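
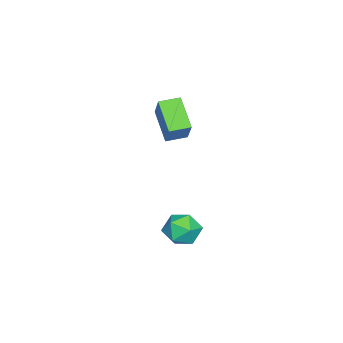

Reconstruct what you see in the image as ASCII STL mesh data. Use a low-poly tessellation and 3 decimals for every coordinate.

solid 
facet normal -0.565 0.819 0.097
outer loop
vertex -1.545 -2.485 3.279
vertex -0.579 -1.698 2.259
vertex -2.406 -2.94 2.112
endloop
endfacet
facet normal -0.600 -0.489 0.633
outer loop
vertex -1.881 -3.702 2.021
vertex -1.545 -2.485 3.279
vertex -2.406 -2.94 2.112
endloop
endfacet
facet normal -0.565 0.819 0.098
outer loop
vertex -2.406 -2.94 2.112
vertex -0.579 -1.698 2.259
vertex -1.441 -2.153 1.092
endloop
endfacet
facet normal -0.567 -0.299 -0.767
outer loop
vertex -1.441 -2.153 1.092
vertex -1.881 -3.702 2.021
vertex -2.406 -2.94 2.112
endloop
endfacet
facet normal 0.567 0.299 0.768
outer loop
vertex -1.545 -2.485 3.279
vertex -0.054 -2.46 2.168
vertex -0.579 -1.698 2.259
endloop
endfacet
facet normal -0.599 -0.489 0.633
outer loop
vertex -1.019 -3.247 3.188
vertex -1.545 -2.485 3.279
vertex -1.881 -3.702 2.021
endloop
endfacet
facet normal 0.567 0.300 0.767
outer loop
vertex -1.019 -3.247 3.188
vertex -0.054 -2.46 2.168
vertex -1.545 -2.485 3.279
endloop
endfacet
facet normal 0.600 0.489 -0.634
outer loop
vertex -0.579 -1.698 2.259
vertex -0.054 -2.46 2.168
vertex -1.441 -2.153 1.092
endloop
endfacet
facet normal -0.567 -0.299 -0.768
outer loop
vertex -0.915 -2.915 1.001
vertex -1.881 -3.702 2.021
vertex -1.441 -2.153 1.092
endloop
endfacet
facet normal 0.600 0.489 -0.633
outer loop
vertex -1.441 -2.153 1.092
vertex -0.054 -2.46 2.168
vertex -0.915 -2.915 1.001
endloop
endfacet
facet normal 0.565 -0.820 -0.098
outer loop
vertex -0.915 -2.915 1.001
vertex -1.019 -3.247 3.188
vertex -1.881 -3.702 2.021
endloop
endfacet
facet normal 0.565 -0.819 -0.097
outer loop
vertex -0.054 -2.46 2.168
vertex -1.019 -3.247 3.188
vertex -0.915 -2.915 1.001
endloop
endfacet
facet normal -0.763 0.619 -0.189
outer loop
vertex 2.925 -0.44 -1.536
vertex 2.581 -0.638 -0.794
vertex 3.118 0.007 -0.85
endloop
endfacet
facet normal -0.166 0.847 -0.505
outer loop
vertex 2.925 -0.44 -1.536
vertex 3.118 0.007 -0.85
vertex 3.72 -0.202 -1.398
endloop
endfacet
facet normal 0.064 0.331 -0.941
outer loop
vertex 2.925 -0.44 -1.536
vertex 3.72 -0.202 -1.398
vertex 3.556 -0.977 -1.682
endloop
endfacet
facet normal -0.392 -0.217 -0.894
outer loop
vertex 2.925 -0.44 -1.536
vertex 3.556 -0.977 -1.682
vertex 2.852 -1.247 -1.308
endloop
endfacet
facet normal -0.902 -0.040 -0.429
outer loop
vertex 2.925 -0.44 -1.536
vertex 2.852 -1.247 -1.308
vertex 2.581 -0.638 -0.794
endloop
endfacet
facet normal 0.328 0.945 -0.000
outer loop
vertex 3.72 -0.202 -1.398
vertex 3.118 0.007 -0.85
vertex 3.868 -0.253 -0.572
endloop
endfacet
facet normal -0.637 0.575 0.513
outer loop
vertex 3.118 0.007 -0.85
vertex 2.581 -0.638 -0.794
vertex 3.164 -0.523 -0.198
endloop
endfacet
facet normal -0.863 -0.489 0.124
outer loop
vertex 2.581 -0.638 -0.794
vertex 2.852 -1.247 -1.308
vertex 3.0 -1.298 -0.482
endloop
endfacet
facet normal -0.036 -0.777 -0.629
outer loop
vertex 2.852 -1.247 -1.308
vertex 3.556 -0.977 -1.682
vertex 3.602 -1.507 -1.03
endloop
endfacet
facet normal 0.700 0.111 -0.706
outer loop
vertex 3.556 -0.977 -1.682
vertex 3.72 -0.202 -1.398
vertex 4.139 -0.862 -1.086
endloop
endfacet
facet normal 0.392 0.217 0.894
outer loop
vertex 3.795 -1.06 -0.344
vertex 3.868 -0.253 -0.572
vertex 3.164 -0.523 -0.198
endloop
endfacet
facet normal -0.064 -0.331 0.941
outer loop
vertex 3.795 -1.06 -0.344
vertex 3.164 -0.523 -0.198
vertex 3.0 -1.298 -0.482
endloop
endfacet
facet normal 0.166 -0.847 0.505
outer loop
vertex 3.795 -1.06 -0.344
vertex 3.0 -1.298 -0.482
vertex 3.602 -1.507 -1.03
endloop
endfacet
facet normal 0.763 -0.619 0.189
outer loop
vertex 3.795 -1.06 -0.344
vertex 3.602 -1.507 -1.03
vertex 4.139 -0.862 -1.086
endloop
endfacet
facet normal 0.902 0.040 0.429
outer loop
vertex 3.795 -1.06 -0.344
vertex 4.139 -0.862 -1.086
vertex 3.868 -0.253 -0.572
endloop
endfacet
facet normal 0.036 0.777 0.629
outer loop
vertex 3.164 -0.523 -0.198
vertex 3.868 -0.253 -0.572
vertex 3.118 0.007 -0.85
endloop
endfacet
facet normal -0.700 -0.111 0.706
outer loop
vertex 3.0 -1.298 -0.482
vertex 3.164 -0.523 -0.198
vertex 2.581 -0.638 -0.794
endloop
endfacet
facet normal -0.328 -0.945 0.000
outer loop
vertex 3.602 -1.507 -1.03
vertex 3.0 -1.298 -0.482
vertex 2.852 -1.247 -1.308
endloop
endfacet
facet normal 0.637 -0.575 -0.513
outer loop
vertex 4.139 -0.862 -1.086
vertex 3.602 -1.507 -1.03
vertex 3.556 -0.977 -1.682
endloop
endfacet
facet normal 0.863 0.489 -0.124
outer loop
vertex 3.868 -0.253 -0.572
vertex 4.139 -0.862 -1.086
vertex 3.72 -0.202 -1.398
endloop
endfacet

endsolid


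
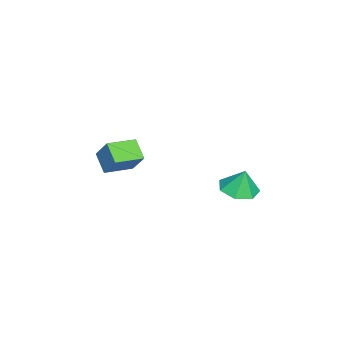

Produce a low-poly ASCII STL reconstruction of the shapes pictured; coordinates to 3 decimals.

solid 
facet normal -0.037 -0.234 -0.972
outer loop
vertex 0.124 1.94 -2.963
vertex -0.401 1.258 -2.779
vertex -0.626 2.087 -2.97
endloop
endfacet
facet normal 0.176 0.914 0.364
outer loop
vertex 0.124 1.94 -2.963
vertex -0.626 2.087 -2.97
vertex -0.359 1.522 -1.681
endloop
endfacet
facet normal -0.037 -0.234 -0.972
outer loop
vertex -0.626 2.087 -2.97
vertex -0.401 1.258 -2.779
vertex -1.206 1.61 -2.833
endloop
endfacet
facet normal -0.510 0.744 0.432
outer loop
vertex -0.626 2.087 -2.97
vertex -1.206 1.61 -2.833
vertex -0.359 1.522 -1.681
endloop
endfacet
facet normal -0.037 -0.234 -0.971
outer loop
vertex -1.206 1.61 -2.833
vertex -0.401 1.258 -2.779
vertex -1.18 0.868 -2.655
endloop
endfacet
facet normal -0.796 0.115 0.594
outer loop
vertex -1.206 1.61 -2.833
vertex -1.18 0.868 -2.655
vertex -0.359 1.522 -1.681
endloop
endfacet
facet normal -0.038 -0.233 -0.972
outer loop
vertex -1.18 0.868 -2.655
vertex -0.401 1.258 -2.779
vertex -0.568 0.419 -2.571
endloop
endfacet
facet normal -0.467 -0.500 0.729
outer loop
vertex -1.18 0.868 -2.655
vertex -0.568 0.419 -2.571
vertex -0.359 1.522 -1.681
endloop
endfacet
facet normal -0.037 -0.234 -0.972
outer loop
vertex -0.568 0.419 -2.571
vertex -0.401 1.258 -2.779
vertex 0.17 0.602 -2.643
endloop
endfacet
facet normal 0.230 -0.637 0.736
outer loop
vertex -0.568 0.419 -2.571
vertex 0.17 0.602 -2.643
vertex -0.359 1.522 -1.681
endloop
endfacet
facet normal -0.038 -0.234 -0.971
outer loop
vertex 0.17 0.602 -2.643
vertex -0.401 1.258 -2.779
vertex 0.478 1.279 -2.818
endloop
endfacet
facet normal 0.770 -0.193 0.608
outer loop
vertex 0.17 0.602 -2.643
vertex 0.478 1.279 -2.818
vertex -0.359 1.522 -1.681
endloop
endfacet
facet normal -0.038 -0.233 -0.972
outer loop
vertex 0.478 1.279 -2.818
vertex -0.401 1.258 -2.779
vertex 0.124 1.94 -2.963
endloop
endfacet
facet normal 0.746 0.497 0.443
outer loop
vertex 0.478 1.279 -2.818
vertex 0.124 1.94 -2.963
vertex -0.359 1.522 -1.681
endloop
endfacet
facet normal -0.326 -0.485 -0.811
outer loop
vertex -0.257 -4.684 -1.618
vertex -1.175 -3.729 -1.821
vertex 0.434 -4.148 -2.216
endloop
endfacet
facet normal 0.684 -0.713 0.152
outer loop
vertex 0.835 -3.551 -1.219
vertex -0.257 -4.684 -1.618
vertex 0.434 -4.148 -2.216
endloop
endfacet
facet normal -0.326 -0.486 -0.811
outer loop
vertex 0.434 -4.148 -2.216
vertex -1.175 -3.729 -1.821
vertex -0.483 -3.193 -2.42
endloop
endfacet
facet normal 0.652 0.505 -0.565
outer loop
vertex -0.483 -3.193 -2.42
vertex 0.835 -3.551 -1.219
vertex 0.434 -4.148 -2.216
endloop
endfacet
facet normal -0.652 -0.506 0.565
outer loop
vertex -0.257 -4.684 -1.618
vertex -0.774 -3.132 -0.824
vertex -1.175 -3.729 -1.821
endloop
endfacet
facet normal 0.684 -0.713 0.152
outer loop
vertex 0.143 -4.087 -0.62
vertex -0.257 -4.684 -1.618
vertex 0.835 -3.551 -1.219
endloop
endfacet
facet normal -0.652 -0.506 0.564
outer loop
vertex 0.143 -4.087 -0.62
vertex -0.774 -3.132 -0.824
vertex -0.257 -4.684 -1.618
endloop
endfacet
facet normal -0.684 0.713 -0.152
outer loop
vertex -1.175 -3.729 -1.821
vertex -0.774 -3.132 -0.824
vertex -0.483 -3.193 -2.42
endloop
endfacet
facet normal 0.652 0.507 -0.564
outer loop
vertex -0.083 -2.596 -1.422
vertex 0.835 -3.551 -1.219
vertex -0.483 -3.193 -2.42
endloop
endfacet
facet normal -0.685 0.713 -0.152
outer loop
vertex -0.483 -3.193 -2.42
vertex -0.774 -3.132 -0.824
vertex -0.083 -2.596 -1.422
endloop
endfacet
facet normal 0.326 0.486 0.811
outer loop
vertex -0.083 -2.596 -1.422
vertex 0.143 -4.087 -0.62
vertex 0.835 -3.551 -1.219
endloop
endfacet
facet normal 0.325 0.486 0.811
outer loop
vertex -0.774 -3.132 -0.824
vertex 0.143 -4.087 -0.62
vertex -0.083 -2.596 -1.422
endloop
endfacet

endsolid


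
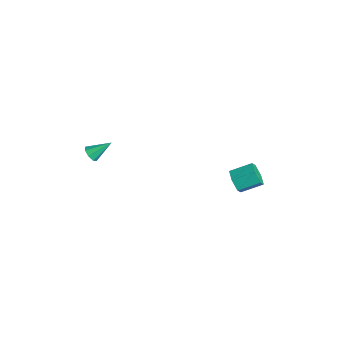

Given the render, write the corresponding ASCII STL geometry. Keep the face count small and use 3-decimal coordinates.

solid 
facet normal -0.249 -0.885 -0.394
outer loop
vertex 2.008 2.357 -1.585
vertex 1.724 2.687 -2.146
vertex 2.408 2.498 -2.154
endloop
endfacet
facet normal 0.788 -0.422 0.449
outer loop
vertex 2.008 2.357 -1.585
vertex 2.408 2.498 -2.154
vertex 2.32 3.463 -1.093
endloop
endfacet
facet normal 0.788 -0.422 0.449
outer loop
vertex 2.32 3.463 -1.093
vertex 2.408 2.498 -2.154
vertex 2.72 3.604 -1.662
endloop
endfacet
facet normal 0.249 0.885 0.394
outer loop
vertex 2.32 3.463 -1.093
vertex 2.72 3.604 -1.662
vertex 2.036 3.793 -1.654
endloop
endfacet
facet normal -0.249 -0.885 -0.394
outer loop
vertex 2.408 2.498 -2.154
vertex 1.724 2.687 -2.146
vertex 2.124 2.828 -2.715
endloop
endfacet
facet normal 0.882 -0.040 -0.470
outer loop
vertex 2.408 2.498 -2.154
vertex 2.124 2.828 -2.715
vertex 2.72 3.604 -1.662
endloop
endfacet
facet normal 0.882 -0.040 -0.470
outer loop
vertex 2.72 3.604 -1.662
vertex 2.124 2.828 -2.715
vertex 2.436 3.933 -2.223
endloop
endfacet
facet normal 0.249 0.885 0.393
outer loop
vertex 2.72 3.604 -1.662
vertex 2.436 3.933 -2.223
vertex 2.036 3.793 -1.654
endloop
endfacet
facet normal -0.249 -0.885 -0.394
outer loop
vertex 2.124 2.828 -2.715
vertex 1.724 2.687 -2.146
vertex 1.44 3.017 -2.707
endloop
endfacet
facet normal 0.095 0.382 -0.919
outer loop
vertex 2.124 2.828 -2.715
vertex 1.44 3.017 -2.707
vertex 2.436 3.933 -2.223
endloop
endfacet
facet normal 0.095 0.382 -0.919
outer loop
vertex 2.436 3.933 -2.223
vertex 1.44 3.017 -2.707
vertex 1.752 4.123 -2.215
endloop
endfacet
facet normal 0.250 0.885 0.394
outer loop
vertex 2.436 3.933 -2.223
vertex 1.752 4.123 -2.215
vertex 2.036 3.793 -1.654
endloop
endfacet
facet normal -0.249 -0.885 -0.394
outer loop
vertex 1.44 3.017 -2.707
vertex 1.724 2.687 -2.146
vertex 1.04 2.876 -2.138
endloop
endfacet
facet normal -0.788 0.422 -0.449
outer loop
vertex 1.44 3.017 -2.707
vertex 1.04 2.876 -2.138
vertex 1.752 4.123 -2.215
endloop
endfacet
facet normal -0.788 0.422 -0.449
outer loop
vertex 1.752 4.123 -2.215
vertex 1.04 2.876 -2.138
vertex 1.352 3.982 -1.646
endloop
endfacet
facet normal 0.249 0.885 0.394
outer loop
vertex 1.752 4.123 -2.215
vertex 1.352 3.982 -1.646
vertex 2.036 3.793 -1.654
endloop
endfacet
facet normal -0.249 -0.885 -0.393
outer loop
vertex 1.04 2.876 -2.138
vertex 1.724 2.687 -2.146
vertex 1.324 2.547 -1.577
endloop
endfacet
facet normal -0.882 0.040 0.470
outer loop
vertex 1.04 2.876 -2.138
vertex 1.324 2.547 -1.577
vertex 1.352 3.982 -1.646
endloop
endfacet
facet normal -0.882 0.040 0.470
outer loop
vertex 1.352 3.982 -1.646
vertex 1.324 2.547 -1.577
vertex 1.636 3.652 -1.085
endloop
endfacet
facet normal 0.249 0.885 0.394
outer loop
vertex 1.352 3.982 -1.646
vertex 1.636 3.652 -1.085
vertex 2.036 3.793 -1.654
endloop
endfacet
facet normal -0.250 -0.885 -0.394
outer loop
vertex 1.324 2.547 -1.577
vertex 1.724 2.687 -2.146
vertex 2.008 2.357 -1.585
endloop
endfacet
facet normal -0.095 -0.382 0.919
outer loop
vertex 1.324 2.547 -1.577
vertex 2.008 2.357 -1.585
vertex 1.636 3.652 -1.085
endloop
endfacet
facet normal -0.095 -0.382 0.919
outer loop
vertex 1.636 3.652 -1.085
vertex 2.008 2.357 -1.585
vertex 2.32 3.463 -1.093
endloop
endfacet
facet normal 0.249 0.885 0.394
outer loop
vertex 1.636 3.652 -1.085
vertex 2.32 3.463 -1.093
vertex 2.036 3.793 -1.654
endloop
endfacet
facet normal -0.185 -0.800 -0.571
outer loop
vertex -0.68 -4.167 0.607
vertex -1.028 -3.908 0.357
vertex -0.536 -3.983 0.303
endloop
endfacet
facet normal 0.917 -0.067 0.394
outer loop
vertex -0.68 -4.167 0.607
vertex -0.536 -3.983 0.303
vertex -0.792 -2.892 1.083
endloop
endfacet
facet normal -0.185 -0.798 -0.573
outer loop
vertex -0.536 -3.983 0.303
vertex -1.028 -3.908 0.357
vertex -0.68 -3.755 0.032
endloop
endfacet
facet normal 0.916 0.352 -0.191
outer loop
vertex -0.536 -3.983 0.303
vertex -0.68 -3.755 0.032
vertex -0.792 -2.892 1.083
endloop
endfacet
facet normal -0.183 -0.800 -0.572
outer loop
vertex -0.68 -3.755 0.032
vertex -1.028 -3.908 0.357
vertex -1.027 -3.617 -0.05
endloop
endfacet
facet normal 0.418 0.724 -0.550
outer loop
vertex -0.68 -3.755 0.032
vertex -1.027 -3.617 -0.05
vertex -0.792 -2.892 1.083
endloop
endfacet
facet normal -0.185 -0.799 -0.572
outer loop
vertex -1.027 -3.617 -0.05
vertex -1.028 -3.908 0.357
vertex -1.375 -3.649 0.107
endloop
endfacet
facet normal -0.290 0.832 -0.473
outer loop
vertex -1.027 -3.617 -0.05
vertex -1.375 -3.649 0.107
vertex -0.792 -2.892 1.083
endloop
endfacet
facet normal -0.185 -0.800 -0.571
outer loop
vertex -1.375 -3.649 0.107
vertex -1.028 -3.908 0.357
vertex -1.519 -3.832 0.41
endloop
endfacet
facet normal -0.789 0.614 -0.004
outer loop
vertex -1.375 -3.649 0.107
vertex -1.519 -3.832 0.41
vertex -0.792 -2.892 1.083
endloop
endfacet
facet normal -0.185 -0.799 -0.572
outer loop
vertex -1.519 -3.832 0.41
vertex -1.028 -3.908 0.357
vertex -1.375 -4.06 0.682
endloop
endfacet
facet normal -0.790 0.195 0.581
outer loop
vertex -1.519 -3.832 0.41
vertex -1.375 -4.06 0.682
vertex -0.792 -2.892 1.083
endloop
endfacet
facet normal -0.184 -0.801 -0.570
outer loop
vertex -1.375 -4.06 0.682
vertex -1.028 -3.908 0.357
vertex -1.028 -4.198 0.764
endloop
endfacet
facet normal -0.292 -0.177 0.940
outer loop
vertex -1.375 -4.06 0.682
vertex -1.028 -4.198 0.764
vertex -0.792 -2.892 1.083
endloop
endfacet
facet normal -0.186 -0.800 -0.570
outer loop
vertex -1.028 -4.198 0.764
vertex -1.028 -3.908 0.357
vertex -0.68 -4.167 0.607
endloop
endfacet
facet normal 0.415 -0.286 0.864
outer loop
vertex -1.028 -4.198 0.764
vertex -0.68 -4.167 0.607
vertex -0.792 -2.892 1.083
endloop
endfacet

endsolid


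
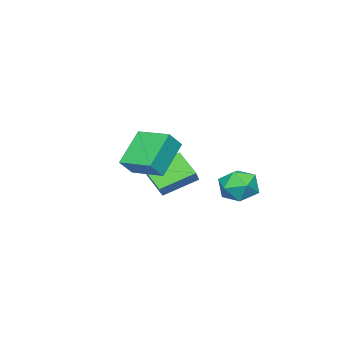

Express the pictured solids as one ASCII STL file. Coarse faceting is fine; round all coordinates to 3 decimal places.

solid 
facet normal -0.690 -0.276 -0.670
outer loop
vertex -3.912 -2.878 -3.501
vertex -5.286 -1.639 -2.596
vertex -3.438 -1.619 -4.507
endloop
endfacet
facet normal 0.667 -0.602 -0.439
outer loop
vertex -2.694 -1.321 -3.784
vertex -3.912 -2.878 -3.501
vertex -3.438 -1.619 -4.507
endloop
endfacet
facet normal -0.690 -0.275 -0.670
outer loop
vertex -3.438 -1.619 -4.507
vertex -5.286 -1.639 -2.596
vertex -4.812 -0.379 -3.602
endloop
endfacet
facet normal 0.282 0.750 -0.599
outer loop
vertex -4.812 -0.379 -3.602
vertex -2.694 -1.321 -3.784
vertex -3.438 -1.619 -4.507
endloop
endfacet
facet normal -0.282 -0.750 0.599
outer loop
vertex -3.912 -2.878 -3.501
vertex -4.542 -1.341 -1.873
vertex -5.286 -1.639 -2.596
endloop
endfacet
facet normal 0.667 -0.602 -0.439
outer loop
vertex -3.168 -2.581 -2.778
vertex -3.912 -2.878 -3.501
vertex -2.694 -1.321 -3.784
endloop
endfacet
facet normal -0.282 -0.750 0.599
outer loop
vertex -3.168 -2.581 -2.778
vertex -4.542 -1.341 -1.873
vertex -3.912 -2.878 -3.501
endloop
endfacet
facet normal -0.667 0.602 0.439
outer loop
vertex -5.286 -1.639 -2.596
vertex -4.542 -1.341 -1.873
vertex -4.812 -0.379 -3.602
endloop
endfacet
facet normal 0.282 0.750 -0.598
outer loop
vertex -4.068 -0.082 -2.879
vertex -2.694 -1.321 -3.784
vertex -4.812 -0.379 -3.602
endloop
endfacet
facet normal -0.667 0.602 0.439
outer loop
vertex -4.812 -0.379 -3.602
vertex -4.542 -1.341 -1.873
vertex -4.068 -0.082 -2.879
endloop
endfacet
facet normal 0.690 0.275 0.670
outer loop
vertex -4.068 -0.082 -2.879
vertex -3.168 -2.581 -2.778
vertex -2.694 -1.321 -3.784
endloop
endfacet
facet normal 0.690 0.275 0.670
outer loop
vertex -4.542 -1.341 -1.873
vertex -3.168 -2.581 -2.778
vertex -4.068 -0.082 -2.879
endloop
endfacet
facet normal -0.901 -0.424 0.089
outer loop
vertex -4.046 3.16 -2.912
vertex -3.601 2.165 -3.145
vertex -3.661 2.514 -2.088
endloop
endfacet
facet normal -0.846 0.148 0.512
outer loop
vertex -4.046 3.16 -2.912
vertex -3.661 2.514 -2.088
vertex -3.462 3.611 -2.077
endloop
endfacet
facet normal -0.694 0.712 0.101
outer loop
vertex -4.046 3.16 -2.912
vertex -3.462 3.611 -2.077
vertex -3.278 3.939 -3.126
endloop
endfacet
facet normal -0.656 0.488 -0.576
outer loop
vertex -4.046 3.16 -2.912
vertex -3.278 3.939 -3.126
vertex -3.364 3.045 -3.786
endloop
endfacet
facet normal -0.784 -0.214 -0.583
outer loop
vertex -4.046 3.16 -2.912
vertex -3.364 3.045 -3.786
vertex -3.601 2.165 -3.145
endloop
endfacet
facet normal -0.296 0.044 0.954
outer loop
vertex -3.462 3.611 -2.077
vertex -3.661 2.514 -2.088
vertex -2.656 2.895 -1.794
endloop
endfacet
facet normal -0.385 -0.883 0.270
outer loop
vertex -3.661 2.514 -2.088
vertex -3.601 2.165 -3.145
vertex -2.742 2.001 -2.454
endloop
endfacet
facet normal -0.195 -0.543 -0.817
outer loop
vertex -3.601 2.165 -3.145
vertex -3.364 3.045 -3.786
vertex -2.558 2.329 -3.503
endloop
endfacet
facet normal 0.011 0.593 -0.805
outer loop
vertex -3.364 3.045 -3.786
vertex -3.278 3.939 -3.126
vertex -2.359 3.426 -3.492
endloop
endfacet
facet normal -0.051 0.956 0.290
outer loop
vertex -3.278 3.939 -3.126
vertex -3.462 3.611 -2.077
vertex -2.419 3.775 -2.435
endloop
endfacet
facet normal 0.656 -0.488 0.576
outer loop
vertex -1.974 2.78 -2.668
vertex -2.656 2.895 -1.794
vertex -2.742 2.001 -2.454
endloop
endfacet
facet normal 0.694 -0.712 -0.101
outer loop
vertex -1.974 2.78 -2.668
vertex -2.742 2.001 -2.454
vertex -2.558 2.329 -3.503
endloop
endfacet
facet normal 0.846 -0.148 -0.512
outer loop
vertex -1.974 2.78 -2.668
vertex -2.558 2.329 -3.503
vertex -2.359 3.426 -3.492
endloop
endfacet
facet normal 0.901 0.424 -0.089
outer loop
vertex -1.974 2.78 -2.668
vertex -2.359 3.426 -3.492
vertex -2.419 3.775 -2.435
endloop
endfacet
facet normal 0.784 0.214 0.583
outer loop
vertex -1.974 2.78 -2.668
vertex -2.419 3.775 -2.435
vertex -2.656 2.895 -1.794
endloop
endfacet
facet normal -0.011 -0.593 0.805
outer loop
vertex -2.742 2.001 -2.454
vertex -2.656 2.895 -1.794
vertex -3.661 2.514 -2.088
endloop
endfacet
facet normal 0.051 -0.956 -0.290
outer loop
vertex -2.558 2.329 -3.503
vertex -2.742 2.001 -2.454
vertex -3.601 2.165 -3.145
endloop
endfacet
facet normal 0.296 -0.044 -0.954
outer loop
vertex -2.359 3.426 -3.492
vertex -2.558 2.329 -3.503
vertex -3.364 3.045 -3.786
endloop
endfacet
facet normal 0.385 0.883 -0.270
outer loop
vertex -2.419 3.775 -2.435
vertex -2.359 3.426 -3.492
vertex -3.278 3.939 -3.126
endloop
endfacet
facet normal 0.195 0.543 0.817
outer loop
vertex -2.656 2.895 -1.794
vertex -2.419 3.775 -2.435
vertex -3.462 3.611 -2.077
endloop
endfacet
facet normal -0.686 0.146 -0.713
outer loop
vertex 0.071 0.057 0.433
vertex 0.256 1.887 0.63
vertex 1.636 0.061 -1.071
endloop
endfacet
facet normal -0.100 -0.989 -0.107
outer loop
vertex 2.424 -0.107 -0.25
vertex 0.071 0.057 0.433
vertex 1.636 0.061 -1.071
endloop
endfacet
facet normal -0.686 0.146 -0.713
outer loop
vertex 1.636 0.061 -1.071
vertex 0.256 1.887 0.63
vertex 1.82 1.891 -0.873
endloop
endfacet
facet normal 0.722 0.002 -0.692
outer loop
vertex 1.82 1.891 -0.873
vertex 2.424 -0.107 -0.25
vertex 1.636 0.061 -1.071
endloop
endfacet
facet normal -0.722 -0.002 0.692
outer loop
vertex 0.071 0.057 0.433
vertex 1.044 1.719 1.451
vertex 0.256 1.887 0.63
endloop
endfacet
facet normal -0.100 -0.989 -0.107
outer loop
vertex 0.86 -0.111 1.253
vertex 0.071 0.057 0.433
vertex 2.424 -0.107 -0.25
endloop
endfacet
facet normal -0.721 -0.003 0.693
outer loop
vertex 0.86 -0.111 1.253
vertex 1.044 1.719 1.451
vertex 0.071 0.057 0.433
endloop
endfacet
facet normal 0.100 0.989 0.107
outer loop
vertex 0.256 1.887 0.63
vertex 1.044 1.719 1.451
vertex 1.82 1.891 -0.873
endloop
endfacet
facet normal 0.721 0.002 -0.693
outer loop
vertex 2.609 1.723 -0.053
vertex 2.424 -0.107 -0.25
vertex 1.82 1.891 -0.873
endloop
endfacet
facet normal 0.100 0.989 0.107
outer loop
vertex 1.82 1.891 -0.873
vertex 1.044 1.719 1.451
vertex 2.609 1.723 -0.053
endloop
endfacet
facet normal 0.686 -0.146 0.713
outer loop
vertex 2.609 1.723 -0.053
vertex 0.86 -0.111 1.253
vertex 2.424 -0.107 -0.25
endloop
endfacet
facet normal 0.686 -0.146 0.713
outer loop
vertex 1.044 1.719 1.451
vertex 0.86 -0.111 1.253
vertex 2.609 1.723 -0.053
endloop
endfacet

endsolid


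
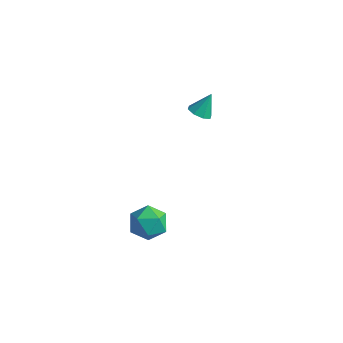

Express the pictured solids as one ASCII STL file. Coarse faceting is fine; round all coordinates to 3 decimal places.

solid 
facet normal -0.174 0.899 0.403
outer loop
vertex -2.022 -2.426 -3.134
vertex -1.825 -2.72 -2.394
vertex -1.245 -2.393 -2.873
endloop
endfacet
facet normal 0.051 0.961 -0.272
outer loop
vertex -2.022 -2.426 -3.134
vertex -1.245 -2.393 -2.873
vertex -1.409 -2.604 -3.649
endloop
endfacet
facet normal -0.404 0.601 -0.689
outer loop
vertex -2.022 -2.426 -3.134
vertex -1.409 -2.604 -3.649
vertex -2.09 -3.061 -3.648
endloop
endfacet
facet normal -0.909 0.317 -0.272
outer loop
vertex -2.022 -2.426 -3.134
vertex -2.09 -3.061 -3.648
vertex -2.347 -3.133 -2.873
endloop
endfacet
facet normal -0.766 0.501 0.403
outer loop
vertex -2.022 -2.426 -3.134
vertex -2.347 -3.133 -2.873
vertex -1.825 -2.72 -2.394
endloop
endfacet
facet normal 0.690 0.649 -0.322
outer loop
vertex -1.409 -2.604 -3.649
vertex -1.245 -2.393 -2.873
vertex -0.833 -3.007 -3.227
endloop
endfacet
facet normal 0.328 0.547 0.770
outer loop
vertex -1.245 -2.393 -2.873
vertex -1.825 -2.72 -2.394
vertex -1.09 -3.079 -2.452
endloop
endfacet
facet normal -0.631 -0.096 0.770
outer loop
vertex -1.825 -2.72 -2.394
vertex -2.347 -3.133 -2.873
vertex -1.771 -3.536 -2.451
endloop
endfacet
facet normal -0.862 -0.392 -0.322
outer loop
vertex -2.347 -3.133 -2.873
vertex -2.09 -3.061 -3.648
vertex -1.935 -3.747 -3.227
endloop
endfacet
facet normal -0.046 0.067 -0.997
outer loop
vertex -2.09 -3.061 -3.648
vertex -1.409 -2.604 -3.649
vertex -1.355 -3.42 -3.706
endloop
endfacet
facet normal 0.909 -0.317 0.272
outer loop
vertex -1.158 -3.714 -2.966
vertex -0.833 -3.007 -3.227
vertex -1.09 -3.079 -2.452
endloop
endfacet
facet normal 0.404 -0.601 0.689
outer loop
vertex -1.158 -3.714 -2.966
vertex -1.09 -3.079 -2.452
vertex -1.771 -3.536 -2.451
endloop
endfacet
facet normal -0.051 -0.961 0.272
outer loop
vertex -1.158 -3.714 -2.966
vertex -1.771 -3.536 -2.451
vertex -1.935 -3.747 -3.227
endloop
endfacet
facet normal 0.174 -0.899 -0.403
outer loop
vertex -1.158 -3.714 -2.966
vertex -1.935 -3.747 -3.227
vertex -1.355 -3.42 -3.706
endloop
endfacet
facet normal 0.766 -0.501 -0.403
outer loop
vertex -1.158 -3.714 -2.966
vertex -1.355 -3.42 -3.706
vertex -0.833 -3.007 -3.227
endloop
endfacet
facet normal 0.862 0.392 0.322
outer loop
vertex -1.09 -3.079 -2.452
vertex -0.833 -3.007 -3.227
vertex -1.245 -2.393 -2.873
endloop
endfacet
facet normal 0.046 -0.067 0.997
outer loop
vertex -1.771 -3.536 -2.451
vertex -1.09 -3.079 -2.452
vertex -1.825 -2.72 -2.394
endloop
endfacet
facet normal -0.690 -0.649 0.322
outer loop
vertex -1.935 -3.747 -3.227
vertex -1.771 -3.536 -2.451
vertex -2.347 -3.133 -2.873
endloop
endfacet
facet normal -0.328 -0.547 -0.770
outer loop
vertex -1.355 -3.42 -3.706
vertex -1.935 -3.747 -3.227
vertex -2.09 -3.061 -3.648
endloop
endfacet
facet normal 0.631 0.096 -0.770
outer loop
vertex -0.833 -3.007 -3.227
vertex -1.355 -3.42 -3.706
vertex -1.409 -2.604 -3.649
endloop
endfacet
facet normal -0.193 -0.521 -0.831
outer loop
vertex -2.245 1.76 -1.075
vertex -2.62 2.111 -1.208
vertex -2.1 2.065 -1.3
endloop
endfacet
facet normal 0.908 -0.141 0.394
outer loop
vertex -2.245 1.76 -1.075
vertex -2.1 2.065 -1.3
vertex -2.42 2.649 -0.352
endloop
endfacet
facet normal -0.193 -0.522 -0.831
outer loop
vertex -2.1 2.065 -1.3
vertex -2.62 2.111 -1.208
vertex -2.259 2.396 -1.471
endloop
endfacet
facet normal 0.895 0.445 0.028
outer loop
vertex -2.1 2.065 -1.3
vertex -2.259 2.396 -1.471
vertex -2.42 2.649 -0.352
endloop
endfacet
facet normal -0.194 -0.521 -0.831
outer loop
vertex -2.259 2.396 -1.471
vertex -2.62 2.111 -1.208
vertex -2.629 2.561 -1.488
endloop
endfacet
facet normal 0.409 0.901 -0.145
outer loop
vertex -2.259 2.396 -1.471
vertex -2.629 2.561 -1.488
vertex -2.42 2.649 -0.352
endloop
endfacet
facet normal -0.193 -0.521 -0.831
outer loop
vertex -2.629 2.561 -1.488
vertex -2.62 2.111 -1.208
vertex -2.994 2.462 -1.341
endloop
endfacet
facet normal -0.271 0.962 -0.025
outer loop
vertex -2.629 2.561 -1.488
vertex -2.994 2.462 -1.341
vertex -2.42 2.649 -0.352
endloop
endfacet
facet normal -0.194 -0.522 -0.831
outer loop
vertex -2.994 2.462 -1.341
vertex -2.62 2.111 -1.208
vertex -3.14 2.158 -1.116
endloop
endfacet
facet normal -0.741 0.591 0.318
outer loop
vertex -2.994 2.462 -1.341
vertex -3.14 2.158 -1.116
vertex -2.42 2.649 -0.352
endloop
endfacet
facet normal -0.194 -0.523 -0.830
outer loop
vertex -3.14 2.158 -1.116
vertex -2.62 2.111 -1.208
vertex -2.981 1.826 -0.944
endloop
endfacet
facet normal -0.729 0.005 0.684
outer loop
vertex -3.14 2.158 -1.116
vertex -2.981 1.826 -0.944
vertex -2.42 2.649 -0.352
endloop
endfacet
facet normal -0.193 -0.524 -0.830
outer loop
vertex -2.981 1.826 -0.944
vertex -2.62 2.111 -1.208
vertex -2.61 1.662 -0.927
endloop
endfacet
facet normal -0.240 -0.454 0.858
outer loop
vertex -2.981 1.826 -0.944
vertex -2.61 1.662 -0.927
vertex -2.42 2.649 -0.352
endloop
endfacet
facet normal -0.196 -0.523 -0.829
outer loop
vertex -2.61 1.662 -0.927
vertex -2.62 2.111 -1.208
vertex -2.245 1.76 -1.075
endloop
endfacet
facet normal 0.437 -0.514 0.738
outer loop
vertex -2.61 1.662 -0.927
vertex -2.245 1.76 -1.075
vertex -2.42 2.649 -0.352
endloop
endfacet

endsolid


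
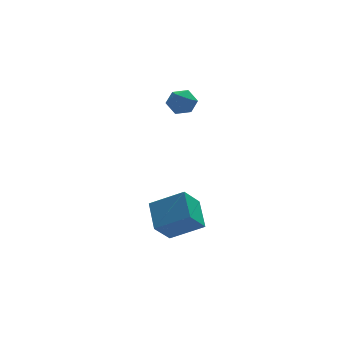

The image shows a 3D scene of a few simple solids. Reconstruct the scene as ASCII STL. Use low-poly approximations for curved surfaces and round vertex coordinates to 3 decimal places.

solid 
facet normal -0.804 0.340 -0.487
outer loop
vertex 0.597 -4.247 -3.523
vertex 0.769 -2.624 -2.673
vertex 1.554 -3.716 -4.731
endloop
endfacet
facet normal -0.093 -0.882 -0.462
outer loop
vertex 3.211 -4.416 -3.727
vertex 0.597 -4.247 -3.523
vertex 1.554 -3.716 -4.731
endloop
endfacet
facet normal -0.804 0.340 -0.487
outer loop
vertex 1.554 -3.716 -4.731
vertex 0.769 -2.624 -2.673
vertex 1.726 -2.093 -3.881
endloop
endfacet
facet normal 0.587 0.326 -0.741
outer loop
vertex 1.726 -2.093 -3.881
vertex 3.211 -4.416 -3.727
vertex 1.554 -3.716 -4.731
endloop
endfacet
facet normal -0.587 -0.326 0.741
outer loop
vertex 0.597 -4.247 -3.523
vertex 2.426 -3.324 -1.669
vertex 0.769 -2.624 -2.673
endloop
endfacet
facet normal -0.093 -0.882 -0.462
outer loop
vertex 2.254 -4.947 -2.519
vertex 0.597 -4.247 -3.523
vertex 3.211 -4.416 -3.727
endloop
endfacet
facet normal -0.587 -0.326 0.741
outer loop
vertex 2.254 -4.947 -2.519
vertex 2.426 -3.324 -1.669
vertex 0.597 -4.247 -3.523
endloop
endfacet
facet normal 0.093 0.882 0.462
outer loop
vertex 0.769 -2.624 -2.673
vertex 2.426 -3.324 -1.669
vertex 1.726 -2.093 -3.881
endloop
endfacet
facet normal 0.587 0.326 -0.741
outer loop
vertex 3.383 -2.793 -2.877
vertex 3.211 -4.416 -3.727
vertex 1.726 -2.093 -3.881
endloop
endfacet
facet normal 0.093 0.882 0.462
outer loop
vertex 1.726 -2.093 -3.881
vertex 2.426 -3.324 -1.669
vertex 3.383 -2.793 -2.877
endloop
endfacet
facet normal 0.804 -0.340 0.487
outer loop
vertex 3.383 -2.793 -2.877
vertex 2.254 -4.947 -2.519
vertex 3.211 -4.416 -3.727
endloop
endfacet
facet normal 0.804 -0.340 0.487
outer loop
vertex 2.426 -3.324 -1.669
vertex 2.254 -4.947 -2.519
vertex 3.383 -2.793 -2.877
endloop
endfacet
facet normal 0.250 0.782 -0.571
outer loop
vertex 3.608 0.086 2.334
vertex 2.895 0.522 2.618
vertex 3.659 0.596 3.054
endloop
endfacet
facet normal 0.831 0.425 -0.360
outer loop
vertex 3.608 0.086 2.334
vertex 3.659 0.596 3.054
vertex 4.057 -0.193 3.042
endloop
endfacet
facet normal 0.770 -0.250 -0.587
outer loop
vertex 3.608 0.086 2.334
vertex 4.057 -0.193 3.042
vertex 3.538 -0.753 2.599
endloop
endfacet
facet normal 0.153 -0.309 -0.939
outer loop
vertex 3.608 0.086 2.334
vertex 3.538 -0.753 2.599
vertex 2.82 -0.312 2.337
endloop
endfacet
facet normal -0.169 0.328 -0.929
outer loop
vertex 3.608 0.086 2.334
vertex 2.82 -0.312 2.337
vertex 2.895 0.522 2.618
endloop
endfacet
facet normal 0.837 0.417 0.354
outer loop
vertex 4.057 -0.193 3.042
vertex 3.659 0.596 3.054
vertex 3.62 0.072 3.763
endloop
endfacet
facet normal -0.103 0.995 0.011
outer loop
vertex 3.659 0.596 3.054
vertex 2.895 0.522 2.618
vertex 2.902 0.513 3.501
endloop
endfacet
facet normal -0.780 0.262 -0.569
outer loop
vertex 2.895 0.522 2.618
vertex 2.82 -0.312 2.337
vertex 2.383 -0.047 3.058
endloop
endfacet
facet normal -0.260 -0.770 -0.583
outer loop
vertex 2.82 -0.312 2.337
vertex 3.538 -0.753 2.599
vertex 2.781 -0.836 3.046
endloop
endfacet
facet normal 0.738 -0.674 -0.013
outer loop
vertex 3.538 -0.753 2.599
vertex 4.057 -0.193 3.042
vertex 3.545 -0.762 3.482
endloop
endfacet
facet normal -0.153 0.309 0.939
outer loop
vertex 2.832 -0.326 3.766
vertex 3.62 0.072 3.763
vertex 2.902 0.513 3.501
endloop
endfacet
facet normal -0.770 0.250 0.587
outer loop
vertex 2.832 -0.326 3.766
vertex 2.902 0.513 3.501
vertex 2.383 -0.047 3.058
endloop
endfacet
facet normal -0.831 -0.425 0.360
outer loop
vertex 2.832 -0.326 3.766
vertex 2.383 -0.047 3.058
vertex 2.781 -0.836 3.046
endloop
endfacet
facet normal -0.250 -0.782 0.571
outer loop
vertex 2.832 -0.326 3.766
vertex 2.781 -0.836 3.046
vertex 3.545 -0.762 3.482
endloop
endfacet
facet normal 0.169 -0.328 0.929
outer loop
vertex 2.832 -0.326 3.766
vertex 3.545 -0.762 3.482
vertex 3.62 0.072 3.763
endloop
endfacet
facet normal 0.260 0.770 0.583
outer loop
vertex 2.902 0.513 3.501
vertex 3.62 0.072 3.763
vertex 3.659 0.596 3.054
endloop
endfacet
facet normal -0.738 0.674 0.013
outer loop
vertex 2.383 -0.047 3.058
vertex 2.902 0.513 3.501
vertex 2.895 0.522 2.618
endloop
endfacet
facet normal -0.837 -0.417 -0.354
outer loop
vertex 2.781 -0.836 3.046
vertex 2.383 -0.047 3.058
vertex 2.82 -0.312 2.337
endloop
endfacet
facet normal 0.103 -0.995 -0.011
outer loop
vertex 3.545 -0.762 3.482
vertex 2.781 -0.836 3.046
vertex 3.538 -0.753 2.599
endloop
endfacet
facet normal 0.780 -0.262 0.569
outer loop
vertex 3.62 0.072 3.763
vertex 3.545 -0.762 3.482
vertex 4.057 -0.193 3.042
endloop
endfacet

endsolid


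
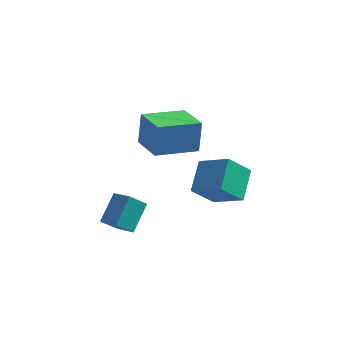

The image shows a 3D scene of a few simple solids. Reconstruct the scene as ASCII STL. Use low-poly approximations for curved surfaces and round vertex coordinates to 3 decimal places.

solid 
facet normal -0.566 -0.398 0.722
outer loop
vertex 0.366 -0.29 -2.033
vertex 0.404 1.247 -1.156
vertex -1.126 0.244 -2.907
endloop
endfacet
facet normal -0.021 -0.869 -0.495
outer loop
vertex -0.204 0.893 -4.084
vertex 0.366 -0.29 -2.033
vertex -1.126 0.244 -2.907
endloop
endfacet
facet normal -0.566 -0.398 0.722
outer loop
vertex -1.126 0.244 -2.907
vertex 0.404 1.247 -1.156
vertex -1.088 1.782 -2.03
endloop
endfacet
facet normal -0.824 0.296 -0.483
outer loop
vertex -1.088 1.782 -2.03
vertex -0.204 0.893 -4.084
vertex -1.126 0.244 -2.907
endloop
endfacet
facet normal 0.824 -0.296 0.483
outer loop
vertex 0.366 -0.29 -2.033
vertex 1.326 1.896 -2.333
vertex 0.404 1.247 -1.156
endloop
endfacet
facet normal -0.021 -0.869 -0.495
outer loop
vertex 1.288 0.358 -3.21
vertex 0.366 -0.29 -2.033
vertex -0.204 0.893 -4.084
endloop
endfacet
facet normal 0.824 -0.296 0.483
outer loop
vertex 1.288 0.358 -3.21
vertex 1.326 1.896 -2.333
vertex 0.366 -0.29 -2.033
endloop
endfacet
facet normal 0.021 0.868 0.495
outer loop
vertex 0.404 1.247 -1.156
vertex 1.326 1.896 -2.333
vertex -1.088 1.782 -2.03
endloop
endfacet
facet normal -0.824 0.296 -0.483
outer loop
vertex -0.166 2.43 -3.207
vertex -0.204 0.893 -4.084
vertex -1.088 1.782 -2.03
endloop
endfacet
facet normal 0.021 0.869 0.495
outer loop
vertex -1.088 1.782 -2.03
vertex 1.326 1.896 -2.333
vertex -0.166 2.43 -3.207
endloop
endfacet
facet normal 0.566 0.398 -0.722
outer loop
vertex -0.166 2.43 -3.207
vertex 1.288 0.358 -3.21
vertex -0.204 0.893 -4.084
endloop
endfacet
facet normal 0.566 0.398 -0.722
outer loop
vertex 1.326 1.896 -2.333
vertex 1.288 0.358 -3.21
vertex -0.166 2.43 -3.207
endloop
endfacet
facet normal -0.613 0.765 -0.196
outer loop
vertex -3.349 -0.036 2.275
vertex -1.652 1.228 1.897
vertex -3.38 -0.467 0.693
endloop
endfacet
facet normal -0.789 -0.588 0.176
outer loop
vertex -2.288 -1.828 1.043
vertex -3.349 -0.036 2.275
vertex -3.38 -0.467 0.693
endloop
endfacet
facet normal -0.613 0.765 -0.197
outer loop
vertex -3.38 -0.467 0.693
vertex -1.652 1.228 1.897
vertex -1.682 0.797 0.315
endloop
endfacet
facet normal -0.019 -0.263 -0.965
outer loop
vertex -1.682 0.797 0.315
vertex -2.288 -1.828 1.043
vertex -3.38 -0.467 0.693
endloop
endfacet
facet normal 0.019 0.263 0.965
outer loop
vertex -3.349 -0.036 2.275
vertex -0.56 -0.133 2.247
vertex -1.652 1.228 1.897
endloop
endfacet
facet normal -0.790 -0.588 0.175
outer loop
vertex -2.258 -1.397 2.625
vertex -3.349 -0.036 2.275
vertex -2.288 -1.828 1.043
endloop
endfacet
facet normal 0.019 0.263 0.965
outer loop
vertex -2.258 -1.397 2.625
vertex -0.56 -0.133 2.247
vertex -3.349 -0.036 2.275
endloop
endfacet
facet normal 0.789 0.588 -0.175
outer loop
vertex -1.652 1.228 1.897
vertex -0.56 -0.133 2.247
vertex -1.682 0.797 0.315
endloop
endfacet
facet normal -0.019 -0.263 -0.965
outer loop
vertex -0.591 -0.564 0.665
vertex -2.288 -1.828 1.043
vertex -1.682 0.797 0.315
endloop
endfacet
facet normal 0.790 0.588 -0.176
outer loop
vertex -1.682 0.797 0.315
vertex -0.56 -0.133 2.247
vertex -0.591 -0.564 0.665
endloop
endfacet
facet normal 0.613 -0.765 0.197
outer loop
vertex -0.591 -0.564 0.665
vertex -2.258 -1.397 2.625
vertex -2.288 -1.828 1.043
endloop
endfacet
facet normal 0.613 -0.765 0.196
outer loop
vertex -0.56 -0.133 2.247
vertex -2.258 -1.397 2.625
vertex -0.591 -0.564 0.665
endloop
endfacet
facet normal -0.579 -0.420 0.699
outer loop
vertex -3.976 -2.354 -3.713
vertex -3.654 -1.09 -2.687
vertex -4.863 -1.802 -4.116
endloop
endfacet
facet normal -0.193 -0.762 -0.619
outer loop
vertex -4.186 -1.31 -4.933
vertex -3.976 -2.354 -3.713
vertex -4.863 -1.802 -4.116
endloop
endfacet
facet normal -0.578 -0.421 0.699
outer loop
vertex -4.863 -1.802 -4.116
vertex -3.654 -1.09 -2.687
vertex -4.542 -0.537 -3.089
endloop
endfacet
facet normal -0.792 0.493 -0.360
outer loop
vertex -4.542 -0.537 -3.089
vertex -4.186 -1.31 -4.933
vertex -4.863 -1.802 -4.116
endloop
endfacet
facet normal 0.792 -0.493 0.359
outer loop
vertex -3.976 -2.354 -3.713
vertex -2.977 -0.598 -3.504
vertex -3.654 -1.09 -2.687
endloop
endfacet
facet normal -0.194 -0.762 -0.618
outer loop
vertex -3.298 -1.863 -4.531
vertex -3.976 -2.354 -3.713
vertex -4.186 -1.31 -4.933
endloop
endfacet
facet normal 0.792 -0.493 0.360
outer loop
vertex -3.298 -1.863 -4.531
vertex -2.977 -0.598 -3.504
vertex -3.976 -2.354 -3.713
endloop
endfacet
facet normal 0.194 0.761 0.619
outer loop
vertex -3.654 -1.09 -2.687
vertex -2.977 -0.598 -3.504
vertex -4.542 -0.537 -3.089
endloop
endfacet
facet normal -0.792 0.494 -0.360
outer loop
vertex -3.864 -0.046 -3.907
vertex -4.186 -1.31 -4.933
vertex -4.542 -0.537 -3.089
endloop
endfacet
facet normal 0.194 0.762 0.618
outer loop
vertex -4.542 -0.537 -3.089
vertex -2.977 -0.598 -3.504
vertex -3.864 -0.046 -3.907
endloop
endfacet
facet normal 0.578 0.420 -0.699
outer loop
vertex -3.864 -0.046 -3.907
vertex -3.298 -1.863 -4.531
vertex -4.186 -1.31 -4.933
endloop
endfacet
facet normal 0.579 0.420 -0.699
outer loop
vertex -2.977 -0.598 -3.504
vertex -3.298 -1.863 -4.531
vertex -3.864 -0.046 -3.907
endloop
endfacet

endsolid


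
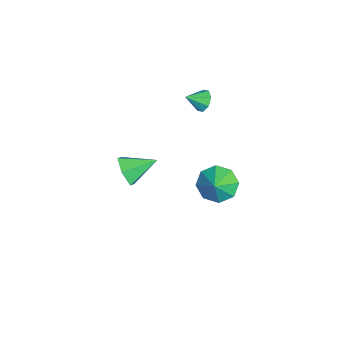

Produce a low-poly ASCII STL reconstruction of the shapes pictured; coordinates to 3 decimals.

solid 
facet normal -0.176 0.841 -0.512
outer loop
vertex -2.46 2.03 2.715
vertex -2.703 2.316 3.269
vertex -2.097 2.271 2.986
endloop
endfacet
facet normal 0.680 -0.656 -0.327
outer loop
vertex -2.46 2.03 2.715
vertex -2.097 2.271 2.986
vertex -2.517 1.424 3.811
endloop
endfacet
facet normal -0.176 0.842 -0.510
outer loop
vertex -2.097 2.271 2.986
vertex -2.703 2.316 3.269
vertex -2.09 2.538 3.424
endloop
endfacet
facet normal 0.939 -0.301 0.169
outer loop
vertex -2.097 2.271 2.986
vertex -2.09 2.538 3.424
vertex -2.517 1.424 3.811
endloop
endfacet
facet normal -0.176 0.842 -0.511
outer loop
vertex -2.09 2.538 3.424
vertex -2.703 2.316 3.269
vertex -2.442 2.675 3.771
endloop
endfacet
facet normal 0.698 -0.019 0.716
outer loop
vertex -2.09 2.538 3.424
vertex -2.442 2.675 3.771
vertex -2.517 1.424 3.811
endloop
endfacet
facet normal -0.175 0.842 -0.511
outer loop
vertex -2.442 2.675 3.771
vertex -2.703 2.316 3.269
vertex -2.947 2.602 3.824
endloop
endfacet
facet normal 0.101 0.026 0.995
outer loop
vertex -2.442 2.675 3.771
vertex -2.947 2.602 3.824
vertex -2.517 1.424 3.811
endloop
endfacet
facet normal -0.176 0.841 -0.511
outer loop
vertex -2.947 2.602 3.824
vertex -2.703 2.316 3.269
vertex -3.309 2.361 3.552
endloop
endfacet
facet normal -0.504 -0.193 0.842
outer loop
vertex -2.947 2.602 3.824
vertex -3.309 2.361 3.552
vertex -2.517 1.424 3.811
endloop
endfacet
facet normal -0.176 0.841 -0.511
outer loop
vertex -3.309 2.361 3.552
vertex -2.703 2.316 3.269
vertex -3.316 2.094 3.115
endloop
endfacet
facet normal -0.761 -0.548 0.347
outer loop
vertex -3.309 2.361 3.552
vertex -3.316 2.094 3.115
vertex -2.517 1.424 3.811
endloop
endfacet
facet normal -0.176 0.841 -0.511
outer loop
vertex -3.316 2.094 3.115
vertex -2.703 2.316 3.269
vertex -2.964 1.957 2.768
endloop
endfacet
facet normal -0.521 -0.830 -0.201
outer loop
vertex -3.316 2.094 3.115
vertex -2.964 1.957 2.768
vertex -2.517 1.424 3.811
endloop
endfacet
facet normal -0.176 0.841 -0.511
outer loop
vertex -2.964 1.957 2.768
vertex -2.703 2.316 3.269
vertex -2.46 2.03 2.715
endloop
endfacet
facet normal 0.076 -0.874 -0.479
outer loop
vertex -2.964 1.957 2.768
vertex -2.46 2.03 2.715
vertex -2.517 1.424 3.811
endloop
endfacet
facet normal -0.739 0.174 -0.651
outer loop
vertex 2.541 3.448 0.908
vertex 1.973 2.699 1.352
vertex 2.084 3.722 1.5
endloop
endfacet
facet normal 0.748 0.590 0.305
outer loop
vertex 2.541 3.448 0.908
vertex 2.084 3.722 1.5
vertex 2.807 2.501 2.088
endloop
endfacet
facet normal -0.739 0.174 -0.651
outer loop
vertex 2.084 3.722 1.5
vertex 1.973 2.699 1.352
vertex 1.562 3.396 2.005
endloop
endfacet
facet normal 0.360 0.569 0.739
outer loop
vertex 2.084 3.722 1.5
vertex 1.562 3.396 2.005
vertex 2.807 2.501 2.088
endloop
endfacet
facet normal -0.739 0.174 -0.651
outer loop
vertex 1.562 3.396 2.005
vertex 1.973 2.699 1.352
vertex 1.281 2.662 2.128
endloop
endfacet
facet normal 0.042 0.150 0.988
outer loop
vertex 1.562 3.396 2.005
vertex 1.281 2.662 2.128
vertex 2.807 2.501 2.088
endloop
endfacet
facet normal -0.739 0.175 -0.651
outer loop
vertex 1.281 2.662 2.128
vertex 1.973 2.699 1.352
vertex 1.404 1.949 1.796
endloop
endfacet
facet normal -0.021 -0.425 0.905
outer loop
vertex 1.281 2.662 2.128
vertex 1.404 1.949 1.796
vertex 2.807 2.501 2.088
endloop
endfacet
facet normal -0.738 0.174 -0.652
outer loop
vertex 1.404 1.949 1.796
vertex 1.973 2.699 1.352
vertex 1.861 1.675 1.205
endloop
endfacet
facet normal 0.209 -0.816 0.540
outer loop
vertex 1.404 1.949 1.796
vertex 1.861 1.675 1.205
vertex 2.807 2.501 2.088
endloop
endfacet
facet normal -0.739 0.174 -0.650
outer loop
vertex 1.861 1.675 1.205
vertex 1.973 2.699 1.352
vertex 2.383 2.001 0.699
endloop
endfacet
facet normal 0.597 -0.795 0.104
outer loop
vertex 1.861 1.675 1.205
vertex 2.383 2.001 0.699
vertex 2.807 2.501 2.088
endloop
endfacet
facet normal -0.738 0.175 -0.651
outer loop
vertex 2.383 2.001 0.699
vertex 1.973 2.699 1.352
vertex 2.665 2.735 0.577
endloop
endfacet
facet normal 0.915 -0.376 -0.144
outer loop
vertex 2.383 2.001 0.699
vertex 2.665 2.735 0.577
vertex 2.807 2.501 2.088
endloop
endfacet
facet normal -0.739 0.174 -0.651
outer loop
vertex 2.665 2.735 0.577
vertex 1.973 2.699 1.352
vertex 2.541 3.448 0.908
endloop
endfacet
facet normal 0.978 0.199 -0.061
outer loop
vertex 2.665 2.735 0.577
vertex 2.541 3.448 0.908
vertex 2.807 2.501 2.088
endloop
endfacet
facet normal 0.093 -0.913 -0.396
outer loop
vertex -3.005 -1.745 -2.854
vertex -3.718 -1.528 -3.521
vertex -2.759 -1.338 -3.734
endloop
endfacet
facet normal 0.826 0.387 0.410
outer loop
vertex -3.005 -1.745 -2.854
vertex -2.759 -1.338 -3.734
vertex -3.882 0.088 -2.819
endloop
endfacet
facet normal 0.093 -0.913 -0.396
outer loop
vertex -2.759 -1.338 -3.734
vertex -3.718 -1.528 -3.521
vertex -3.472 -1.121 -4.401
endloop
endfacet
facet normal 0.583 0.711 -0.392
outer loop
vertex -2.759 -1.338 -3.734
vertex -3.472 -1.121 -4.401
vertex -3.882 0.088 -2.819
endloop
endfacet
facet normal 0.094 -0.913 -0.396
outer loop
vertex -3.472 -1.121 -4.401
vertex -3.718 -1.528 -3.521
vertex -4.431 -1.312 -4.188
endloop
endfacet
facet normal -0.284 0.725 -0.628
outer loop
vertex -3.472 -1.121 -4.401
vertex -4.431 -1.312 -4.188
vertex -3.882 0.088 -2.819
endloop
endfacet
facet normal 0.094 -0.913 -0.396
outer loop
vertex -4.431 -1.312 -4.188
vertex -3.718 -1.528 -3.521
vertex -4.676 -1.719 -3.308
endloop
endfacet
facet normal -0.908 0.415 -0.061
outer loop
vertex -4.431 -1.312 -4.188
vertex -4.676 -1.719 -3.308
vertex -3.882 0.088 -2.819
endloop
endfacet
facet normal 0.094 -0.913 -0.396
outer loop
vertex -4.676 -1.719 -3.308
vertex -3.718 -1.528 -3.521
vertex -3.963 -1.935 -2.641
endloop
endfacet
facet normal -0.665 0.092 0.741
outer loop
vertex -4.676 -1.719 -3.308
vertex -3.963 -1.935 -2.641
vertex -3.882 0.088 -2.819
endloop
endfacet
facet normal 0.093 -0.913 -0.397
outer loop
vertex -3.963 -1.935 -2.641
vertex -3.718 -1.528 -3.521
vertex -3.005 -1.745 -2.854
endloop
endfacet
facet normal 0.202 0.078 0.976
outer loop
vertex -3.963 -1.935 -2.641
vertex -3.005 -1.745 -2.854
vertex -3.882 0.088 -2.819
endloop
endfacet

endsolid


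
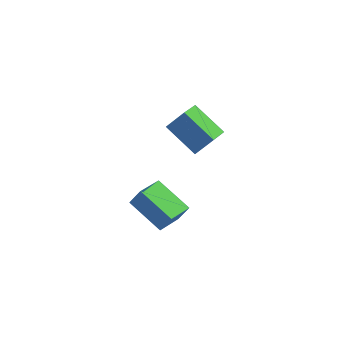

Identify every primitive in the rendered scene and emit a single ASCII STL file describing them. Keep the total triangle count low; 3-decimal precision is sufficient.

solid 
facet normal -0.726 0.554 0.407
outer loop
vertex -4.354 1.512 -0.725
vertex -3.787 2.494 -1.051
vertex -4.748 1.508 -1.422
endloop
endfacet
facet normal -0.481 -0.832 0.276
outer loop
vertex -3.593 0.626 -2.069
vertex -4.354 1.512 -0.725
vertex -4.748 1.508 -1.422
endloop
endfacet
facet normal -0.726 0.555 0.406
outer loop
vertex -4.748 1.508 -1.422
vertex -3.787 2.494 -1.051
vertex -4.18 2.49 -1.748
endloop
endfacet
facet normal -0.492 -0.005 -0.871
outer loop
vertex -4.18 2.49 -1.748
vertex -3.593 0.626 -2.069
vertex -4.748 1.508 -1.422
endloop
endfacet
facet normal 0.492 0.005 0.871
outer loop
vertex -4.354 1.512 -0.725
vertex -2.632 1.612 -1.698
vertex -3.787 2.494 -1.051
endloop
endfacet
facet normal -0.481 -0.832 0.276
outer loop
vertex -3.2 0.63 -1.372
vertex -4.354 1.512 -0.725
vertex -3.593 0.626 -2.069
endloop
endfacet
facet normal 0.492 0.005 0.871
outer loop
vertex -3.2 0.63 -1.372
vertex -2.632 1.612 -1.698
vertex -4.354 1.512 -0.725
endloop
endfacet
facet normal 0.481 0.832 -0.276
outer loop
vertex -3.787 2.494 -1.051
vertex -2.632 1.612 -1.698
vertex -4.18 2.49 -1.748
endloop
endfacet
facet normal -0.492 -0.005 -0.871
outer loop
vertex -3.026 1.608 -2.395
vertex -3.593 0.626 -2.069
vertex -4.18 2.49 -1.748
endloop
endfacet
facet normal 0.481 0.832 -0.277
outer loop
vertex -4.18 2.49 -1.748
vertex -2.632 1.612 -1.698
vertex -3.026 1.608 -2.395
endloop
endfacet
facet normal 0.726 -0.554 -0.406
outer loop
vertex -3.026 1.608 -2.395
vertex -3.2 0.63 -1.372
vertex -3.593 0.626 -2.069
endloop
endfacet
facet normal 0.726 -0.555 -0.407
outer loop
vertex -2.632 1.612 -1.698
vertex -3.2 0.63 -1.372
vertex -3.026 1.608 -2.395
endloop
endfacet
facet normal -0.647 -0.128 -0.751
outer loop
vertex -2.418 1.117 1.968
vertex -3.465 1.835 2.748
vertex -2.096 2.062 1.53
endloop
endfacet
facet normal 0.703 -0.482 -0.523
outer loop
vertex -1.475 2.185 2.252
vertex -2.418 1.117 1.968
vertex -2.096 2.062 1.53
endloop
endfacet
facet normal -0.647 -0.128 -0.751
outer loop
vertex -2.096 2.062 1.53
vertex -3.465 1.835 2.748
vertex -3.143 2.78 2.31
endloop
endfacet
facet normal 0.295 0.867 -0.402
outer loop
vertex -3.143 2.78 2.31
vertex -1.475 2.185 2.252
vertex -2.096 2.062 1.53
endloop
endfacet
facet normal -0.295 -0.867 0.402
outer loop
vertex -2.418 1.117 1.968
vertex -2.844 1.958 3.47
vertex -3.465 1.835 2.748
endloop
endfacet
facet normal 0.703 -0.482 -0.523
outer loop
vertex -1.797 1.24 2.69
vertex -2.418 1.117 1.968
vertex -1.475 2.185 2.252
endloop
endfacet
facet normal -0.295 -0.867 0.402
outer loop
vertex -1.797 1.24 2.69
vertex -2.844 1.958 3.47
vertex -2.418 1.117 1.968
endloop
endfacet
facet normal -0.703 0.482 0.523
outer loop
vertex -3.465 1.835 2.748
vertex -2.844 1.958 3.47
vertex -3.143 2.78 2.31
endloop
endfacet
facet normal 0.295 0.867 -0.402
outer loop
vertex -2.522 2.903 3.032
vertex -1.475 2.185 2.252
vertex -3.143 2.78 2.31
endloop
endfacet
facet normal -0.703 0.482 0.523
outer loop
vertex -3.143 2.78 2.31
vertex -2.844 1.958 3.47
vertex -2.522 2.903 3.032
endloop
endfacet
facet normal 0.647 0.128 0.751
outer loop
vertex -2.522 2.903 3.032
vertex -1.797 1.24 2.69
vertex -1.475 2.185 2.252
endloop
endfacet
facet normal 0.647 0.128 0.751
outer loop
vertex -2.844 1.958 3.47
vertex -1.797 1.24 2.69
vertex -2.522 2.903 3.032
endloop
endfacet

endsolid


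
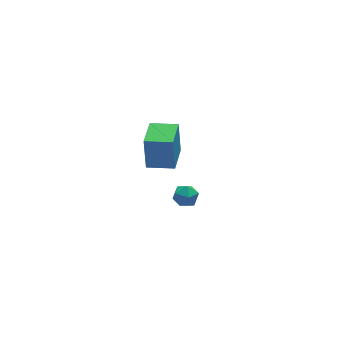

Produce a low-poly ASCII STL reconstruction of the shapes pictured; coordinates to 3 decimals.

solid 
facet normal -0.533 -0.825 0.187
outer loop
vertex 0.634 2.794 1.921
vertex -0.634 3.585 1.793
vertex 0.581 2.407 0.062
endloop
endfacet
facet normal 0.846 -0.527 0.086
outer loop
vertex 1.594 3.975 -0.293
vertex 0.634 2.794 1.921
vertex 0.581 2.407 0.062
endloop
endfacet
facet normal -0.533 -0.825 0.187
outer loop
vertex 0.581 2.407 0.062
vertex -0.634 3.585 1.793
vertex -0.687 3.198 -0.066
endloop
endfacet
facet normal -0.028 -0.203 -0.979
outer loop
vertex -0.687 3.198 -0.066
vertex 1.594 3.975 -0.293
vertex 0.581 2.407 0.062
endloop
endfacet
facet normal 0.028 0.203 0.979
outer loop
vertex 0.634 2.794 1.921
vertex 0.379 5.153 1.438
vertex -0.634 3.585 1.793
endloop
endfacet
facet normal 0.846 -0.527 0.086
outer loop
vertex 1.647 4.362 1.566
vertex 0.634 2.794 1.921
vertex 1.594 3.975 -0.293
endloop
endfacet
facet normal 0.028 0.203 0.979
outer loop
vertex 1.647 4.362 1.566
vertex 0.379 5.153 1.438
vertex 0.634 2.794 1.921
endloop
endfacet
facet normal -0.846 0.527 -0.086
outer loop
vertex -0.634 3.585 1.793
vertex 0.379 5.153 1.438
vertex -0.687 3.198 -0.066
endloop
endfacet
facet normal -0.028 -0.203 -0.979
outer loop
vertex 0.326 4.766 -0.421
vertex 1.594 3.975 -0.293
vertex -0.687 3.198 -0.066
endloop
endfacet
facet normal -0.846 0.527 -0.086
outer loop
vertex -0.687 3.198 -0.066
vertex 0.379 5.153 1.438
vertex 0.326 4.766 -0.421
endloop
endfacet
facet normal 0.533 0.825 -0.187
outer loop
vertex 0.326 4.766 -0.421
vertex 1.647 4.362 1.566
vertex 1.594 3.975 -0.293
endloop
endfacet
facet normal 0.533 0.825 -0.187
outer loop
vertex 0.379 5.153 1.438
vertex 1.647 4.362 1.566
vertex 0.326 4.766 -0.421
endloop
endfacet
facet normal -0.785 0.564 0.257
outer loop
vertex -1.639 -2.302 3.236
vertex -1.609 -2.559 3.891
vertex -1.247 -1.978 3.723
endloop
endfacet
facet normal -0.403 0.878 -0.259
outer loop
vertex -1.639 -2.302 3.236
vertex -1.247 -1.978 3.723
vertex -1.0 -2.058 3.068
endloop
endfacet
facet normal -0.380 0.434 -0.817
outer loop
vertex -1.639 -2.302 3.236
vertex -1.0 -2.058 3.068
vertex -1.209 -2.687 2.831
endloop
endfacet
facet normal -0.747 -0.155 -0.646
outer loop
vertex -1.639 -2.302 3.236
vertex -1.209 -2.687 2.831
vertex -1.585 -2.997 3.34
endloop
endfacet
facet normal -0.997 -0.075 0.016
outer loop
vertex -1.639 -2.302 3.236
vertex -1.585 -2.997 3.34
vertex -1.609 -2.559 3.891
endloop
endfacet
facet normal 0.263 0.965 -0.019
outer loop
vertex -1.0 -2.058 3.068
vertex -1.247 -1.978 3.723
vertex -0.575 -2.163 3.62
endloop
endfacet
facet normal -0.355 0.457 0.816
outer loop
vertex -1.247 -1.978 3.723
vertex -1.609 -2.559 3.891
vertex -0.951 -2.473 4.129
endloop
endfacet
facet normal -0.697 -0.576 0.427
outer loop
vertex -1.609 -2.559 3.891
vertex -1.585 -2.997 3.34
vertex -1.16 -3.102 3.892
endloop
endfacet
facet normal -0.293 -0.705 -0.646
outer loop
vertex -1.585 -2.997 3.34
vertex -1.209 -2.687 2.831
vertex -0.913 -3.182 3.237
endloop
endfacet
facet normal 0.301 0.247 -0.921
outer loop
vertex -1.209 -2.687 2.831
vertex -1.0 -2.058 3.068
vertex -0.551 -2.601 3.069
endloop
endfacet
facet normal 0.747 0.155 0.646
outer loop
vertex -0.521 -2.858 3.724
vertex -0.575 -2.163 3.62
vertex -0.951 -2.473 4.129
endloop
endfacet
facet normal 0.380 -0.434 0.817
outer loop
vertex -0.521 -2.858 3.724
vertex -0.951 -2.473 4.129
vertex -1.16 -3.102 3.892
endloop
endfacet
facet normal 0.403 -0.878 0.259
outer loop
vertex -0.521 -2.858 3.724
vertex -1.16 -3.102 3.892
vertex -0.913 -3.182 3.237
endloop
endfacet
facet normal 0.785 -0.564 -0.257
outer loop
vertex -0.521 -2.858 3.724
vertex -0.913 -3.182 3.237
vertex -0.551 -2.601 3.069
endloop
endfacet
facet normal 0.997 0.075 -0.016
outer loop
vertex -0.521 -2.858 3.724
vertex -0.551 -2.601 3.069
vertex -0.575 -2.163 3.62
endloop
endfacet
facet normal 0.293 0.705 0.646
outer loop
vertex -0.951 -2.473 4.129
vertex -0.575 -2.163 3.62
vertex -1.247 -1.978 3.723
endloop
endfacet
facet normal -0.301 -0.247 0.921
outer loop
vertex -1.16 -3.102 3.892
vertex -0.951 -2.473 4.129
vertex -1.609 -2.559 3.891
endloop
endfacet
facet normal -0.263 -0.965 0.019
outer loop
vertex -0.913 -3.182 3.237
vertex -1.16 -3.102 3.892
vertex -1.585 -2.997 3.34
endloop
endfacet
facet normal 0.355 -0.457 -0.816
outer loop
vertex -0.551 -2.601 3.069
vertex -0.913 -3.182 3.237
vertex -1.209 -2.687 2.831
endloop
endfacet
facet normal 0.697 0.576 -0.427
outer loop
vertex -0.575 -2.163 3.62
vertex -0.551 -2.601 3.069
vertex -1.0 -2.058 3.068
endloop
endfacet

endsolid


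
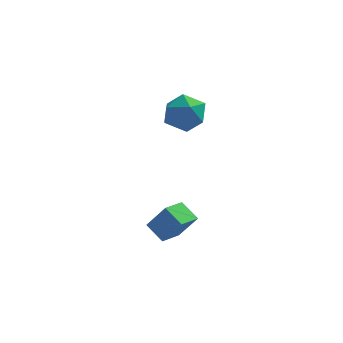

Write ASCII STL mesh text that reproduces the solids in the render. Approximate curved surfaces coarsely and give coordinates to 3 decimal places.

solid 
facet normal -0.809 0.391 -0.440
outer loop
vertex 2.449 4.04 2.442
vertex 1.89 3.158 2.686
vertex 1.916 3.983 3.371
endloop
endfacet
facet normal -0.392 0.904 -0.170
outer loop
vertex 2.449 4.04 2.442
vertex 1.916 3.983 3.371
vertex 2.901 4.405 3.343
endloop
endfacet
facet normal 0.253 0.846 -0.470
outer loop
vertex 2.449 4.04 2.442
vertex 2.901 4.405 3.343
vertex 3.484 3.841 2.642
endloop
endfacet
facet normal 0.236 0.296 -0.926
outer loop
vertex 2.449 4.04 2.442
vertex 3.484 3.841 2.642
vertex 2.859 3.07 2.236
endloop
endfacet
facet normal -0.420 0.015 -0.907
outer loop
vertex 2.449 4.04 2.442
vertex 2.859 3.07 2.236
vertex 1.89 3.158 2.686
endloop
endfacet
facet normal -0.321 0.785 0.530
outer loop
vertex 2.901 4.405 3.343
vertex 1.916 3.983 3.371
vertex 2.621 3.75 4.144
endloop
endfacet
facet normal -0.995 -0.045 0.092
outer loop
vertex 1.916 3.983 3.371
vertex 1.89 3.158 2.686
vertex 1.996 2.979 3.738
endloop
endfacet
facet normal -0.367 -0.653 -0.662
outer loop
vertex 1.89 3.158 2.686
vertex 2.859 3.07 2.236
vertex 2.579 2.415 3.037
endloop
endfacet
facet normal 0.694 -0.198 -0.692
outer loop
vertex 2.859 3.07 2.236
vertex 3.484 3.841 2.642
vertex 3.564 2.837 3.009
endloop
endfacet
facet normal 0.722 0.691 0.045
outer loop
vertex 3.484 3.841 2.642
vertex 2.901 4.405 3.343
vertex 3.59 3.662 3.694
endloop
endfacet
facet normal -0.236 -0.296 0.926
outer loop
vertex 3.031 2.78 3.938
vertex 2.621 3.75 4.144
vertex 1.996 2.979 3.738
endloop
endfacet
facet normal -0.253 -0.846 0.470
outer loop
vertex 3.031 2.78 3.938
vertex 1.996 2.979 3.738
vertex 2.579 2.415 3.037
endloop
endfacet
facet normal 0.392 -0.904 0.170
outer loop
vertex 3.031 2.78 3.938
vertex 2.579 2.415 3.037
vertex 3.564 2.837 3.009
endloop
endfacet
facet normal 0.809 -0.391 0.440
outer loop
vertex 3.031 2.78 3.938
vertex 3.564 2.837 3.009
vertex 3.59 3.662 3.694
endloop
endfacet
facet normal 0.420 -0.015 0.907
outer loop
vertex 3.031 2.78 3.938
vertex 3.59 3.662 3.694
vertex 2.621 3.75 4.144
endloop
endfacet
facet normal -0.694 0.198 0.692
outer loop
vertex 1.996 2.979 3.738
vertex 2.621 3.75 4.144
vertex 1.916 3.983 3.371
endloop
endfacet
facet normal -0.722 -0.691 -0.045
outer loop
vertex 2.579 2.415 3.037
vertex 1.996 2.979 3.738
vertex 1.89 3.158 2.686
endloop
endfacet
facet normal 0.321 -0.785 -0.530
outer loop
vertex 3.564 2.837 3.009
vertex 2.579 2.415 3.037
vertex 2.859 3.07 2.236
endloop
endfacet
facet normal 0.995 0.045 -0.092
outer loop
vertex 3.59 3.662 3.694
vertex 3.564 2.837 3.009
vertex 3.484 3.841 2.642
endloop
endfacet
facet normal 0.367 0.653 0.662
outer loop
vertex 2.621 3.75 4.144
vertex 3.59 3.662 3.694
vertex 2.901 4.405 3.343
endloop
endfacet
facet normal -0.558 0.084 -0.826
outer loop
vertex 1.406 0.598 -2.11
vertex 1.993 1.615 -2.403
vertex 2.147 0.009 -2.671
endloop
endfacet
facet normal -0.485 -0.840 0.242
outer loop
vertex 2.967 -0.115 -1.457
vertex 1.406 0.598 -2.11
vertex 2.147 0.009 -2.671
endloop
endfacet
facet normal -0.559 0.084 -0.825
outer loop
vertex 2.147 0.009 -2.671
vertex 1.993 1.615 -2.403
vertex 2.733 1.026 -2.964
endloop
endfacet
facet normal 0.674 -0.535 -0.510
outer loop
vertex 2.733 1.026 -2.964
vertex 2.967 -0.115 -1.457
vertex 2.147 0.009 -2.671
endloop
endfacet
facet normal -0.673 0.536 0.510
outer loop
vertex 1.406 0.598 -2.11
vertex 2.813 1.491 -1.189
vertex 1.993 1.615 -2.403
endloop
endfacet
facet normal -0.485 -0.840 0.242
outer loop
vertex 2.227 0.474 -0.896
vertex 1.406 0.598 -2.11
vertex 2.967 -0.115 -1.457
endloop
endfacet
facet normal -0.673 0.535 0.510
outer loop
vertex 2.227 0.474 -0.896
vertex 2.813 1.491 -1.189
vertex 1.406 0.598 -2.11
endloop
endfacet
facet normal 0.485 0.840 -0.242
outer loop
vertex 1.993 1.615 -2.403
vertex 2.813 1.491 -1.189
vertex 2.733 1.026 -2.964
endloop
endfacet
facet normal 0.673 -0.535 -0.510
outer loop
vertex 3.554 0.902 -1.75
vertex 2.967 -0.115 -1.457
vertex 2.733 1.026 -2.964
endloop
endfacet
facet normal 0.485 0.840 -0.242
outer loop
vertex 2.733 1.026 -2.964
vertex 2.813 1.491 -1.189
vertex 3.554 0.902 -1.75
endloop
endfacet
facet normal 0.558 -0.085 0.825
outer loop
vertex 3.554 0.902 -1.75
vertex 2.227 0.474 -0.896
vertex 2.967 -0.115 -1.457
endloop
endfacet
facet normal 0.558 -0.084 0.825
outer loop
vertex 2.813 1.491 -1.189
vertex 2.227 0.474 -0.896
vertex 3.554 0.902 -1.75
endloop
endfacet

endsolid


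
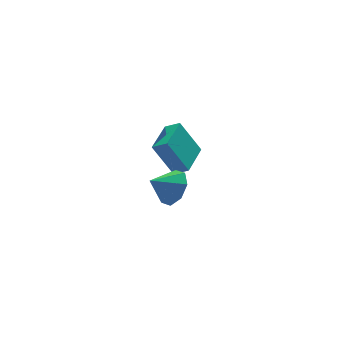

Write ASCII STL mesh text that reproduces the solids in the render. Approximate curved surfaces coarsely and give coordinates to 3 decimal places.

solid 
facet normal 0.804 -0.109 -0.585
outer loop
vertex 0.723 -2.236 0.043
vertex 0.233 -2.996 -0.489
vertex 0.306 -1.953 -0.583
endloop
endfacet
facet normal -0.219 0.826 0.519
outer loop
vertex 0.723 -2.236 0.043
vertex 0.306 -1.953 -0.583
vertex -0.893 -2.844 0.329
endloop
endfacet
facet normal 0.804 -0.109 -0.585
outer loop
vertex 0.306 -1.953 -0.583
vertex 0.233 -2.996 -0.489
vertex -0.154 -2.281 -1.154
endloop
endfacet
facet normal -0.590 0.807 0.012
outer loop
vertex 0.306 -1.953 -0.583
vertex -0.154 -2.281 -1.154
vertex -0.893 -2.844 0.329
endloop
endfacet
facet normal 0.804 -0.109 -0.585
outer loop
vertex -0.154 -2.281 -1.154
vertex 0.233 -2.996 -0.489
vertex -0.388 -3.028 -1.336
endloop
endfacet
facet normal -0.884 0.352 -0.307
outer loop
vertex -0.154 -2.281 -1.154
vertex -0.388 -3.028 -1.336
vertex -0.893 -2.844 0.329
endloop
endfacet
facet normal 0.804 -0.109 -0.585
outer loop
vertex -0.388 -3.028 -1.336
vertex 0.233 -2.996 -0.489
vertex -0.258 -3.757 -1.022
endloop
endfacet
facet normal -0.928 -0.274 -0.251
outer loop
vertex -0.388 -3.028 -1.336
vertex -0.258 -3.757 -1.022
vertex -0.893 -2.844 0.329
endloop
endfacet
facet normal 0.804 -0.109 -0.585
outer loop
vertex -0.258 -3.757 -1.022
vertex 0.233 -2.996 -0.489
vertex 0.159 -4.039 -0.396
endloop
endfacet
facet normal -0.696 -0.702 0.147
outer loop
vertex -0.258 -3.757 -1.022
vertex 0.159 -4.039 -0.396
vertex -0.893 -2.844 0.329
endloop
endfacet
facet normal 0.804 -0.109 -0.585
outer loop
vertex 0.159 -4.039 -0.396
vertex 0.233 -2.996 -0.489
vertex 0.619 -3.711 0.175
endloop
endfacet
facet normal -0.325 -0.683 0.654
outer loop
vertex 0.159 -4.039 -0.396
vertex 0.619 -3.711 0.175
vertex -0.893 -2.844 0.329
endloop
endfacet
facet normal 0.804 -0.109 -0.585
outer loop
vertex 0.619 -3.711 0.175
vertex 0.233 -2.996 -0.489
vertex 0.853 -2.964 0.357
endloop
endfacet
facet normal -0.031 -0.227 0.973
outer loop
vertex 0.619 -3.711 0.175
vertex 0.853 -2.964 0.357
vertex -0.893 -2.844 0.329
endloop
endfacet
facet normal 0.804 -0.109 -0.585
outer loop
vertex 0.853 -2.964 0.357
vertex 0.233 -2.996 -0.489
vertex 0.723 -2.236 0.043
endloop
endfacet
facet normal 0.013 0.398 0.917
outer loop
vertex 0.853 -2.964 0.357
vertex 0.723 -2.236 0.043
vertex -0.893 -2.844 0.329
endloop
endfacet
facet normal -0.389 0.358 0.849
outer loop
vertex 2.255 2.08 -1.841
vertex 3.65 3.555 -1.825
vertex 1.678 2.632 -2.338
endloop
endfacet
facet normal -0.688 -0.726 -0.008
outer loop
vertex 2.51 1.865 -4.155
vertex 2.255 2.08 -1.841
vertex 1.678 2.632 -2.338
endloop
endfacet
facet normal -0.389 0.359 0.849
outer loop
vertex 1.678 2.632 -2.338
vertex 3.65 3.555 -1.825
vertex 3.073 4.106 -2.322
endloop
endfacet
facet normal -0.614 0.587 -0.529
outer loop
vertex 3.073 4.106 -2.322
vertex 2.51 1.865 -4.155
vertex 1.678 2.632 -2.338
endloop
endfacet
facet normal 0.614 -0.586 0.529
outer loop
vertex 2.255 2.08 -1.841
vertex 4.482 2.788 -3.642
vertex 3.65 3.555 -1.825
endloop
endfacet
facet normal -0.687 -0.727 -0.008
outer loop
vertex 3.087 1.314 -3.658
vertex 2.255 2.08 -1.841
vertex 2.51 1.865 -4.155
endloop
endfacet
facet normal 0.614 -0.587 0.528
outer loop
vertex 3.087 1.314 -3.658
vertex 4.482 2.788 -3.642
vertex 2.255 2.08 -1.841
endloop
endfacet
facet normal 0.687 0.727 0.008
outer loop
vertex 3.65 3.555 -1.825
vertex 4.482 2.788 -3.642
vertex 3.073 4.106 -2.322
endloop
endfacet
facet normal -0.614 0.586 -0.528
outer loop
vertex 3.905 3.34 -4.139
vertex 2.51 1.865 -4.155
vertex 3.073 4.106 -2.322
endloop
endfacet
facet normal 0.687 0.726 0.009
outer loop
vertex 3.073 4.106 -2.322
vertex 4.482 2.788 -3.642
vertex 3.905 3.34 -4.139
endloop
endfacet
facet normal 0.389 -0.358 -0.849
outer loop
vertex 3.905 3.34 -4.139
vertex 3.087 1.314 -3.658
vertex 2.51 1.865 -4.155
endloop
endfacet
facet normal 0.388 -0.358 -0.849
outer loop
vertex 4.482 2.788 -3.642
vertex 3.087 1.314 -3.658
vertex 3.905 3.34 -4.139
endloop
endfacet

endsolid


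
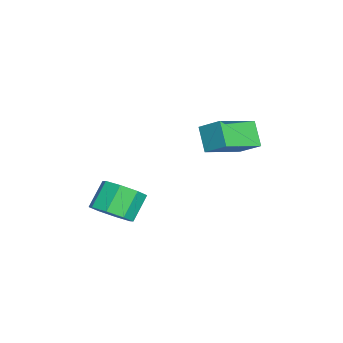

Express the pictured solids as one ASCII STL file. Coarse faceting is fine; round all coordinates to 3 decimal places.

solid 
facet normal -0.609 -0.227 0.760
outer loop
vertex -3.063 0.663 1.938
vertex -4.336 1.863 1.277
vertex -3.491 -0.106 1.365
endloop
endfacet
facet normal 0.680 -0.642 0.354
outer loop
vertex -2.784 0.157 0.483
vertex -3.063 0.663 1.938
vertex -3.491 -0.106 1.365
endloop
endfacet
facet normal -0.609 -0.228 0.760
outer loop
vertex -3.491 -0.106 1.365
vertex -4.336 1.863 1.277
vertex -4.763 1.094 0.704
endloop
endfacet
facet normal -0.408 -0.732 -0.545
outer loop
vertex -4.763 1.094 0.704
vertex -2.784 0.157 0.483
vertex -3.491 -0.106 1.365
endloop
endfacet
facet normal 0.408 0.733 0.545
outer loop
vertex -3.063 0.663 1.938
vertex -3.629 2.126 0.395
vertex -4.336 1.863 1.277
endloop
endfacet
facet normal 0.681 -0.641 0.354
outer loop
vertex -2.357 0.926 1.056
vertex -3.063 0.663 1.938
vertex -2.784 0.157 0.483
endloop
endfacet
facet normal 0.408 0.733 0.545
outer loop
vertex -2.357 0.926 1.056
vertex -3.629 2.126 0.395
vertex -3.063 0.663 1.938
endloop
endfacet
facet normal -0.680 0.642 -0.354
outer loop
vertex -4.336 1.863 1.277
vertex -3.629 2.126 0.395
vertex -4.763 1.094 0.704
endloop
endfacet
facet normal -0.408 -0.733 -0.545
outer loop
vertex -4.057 1.357 -0.178
vertex -2.784 0.157 0.483
vertex -4.763 1.094 0.704
endloop
endfacet
facet normal -0.680 0.642 -0.353
outer loop
vertex -4.763 1.094 0.704
vertex -3.629 2.126 0.395
vertex -4.057 1.357 -0.178
endloop
endfacet
facet normal 0.609 0.228 -0.760
outer loop
vertex -4.057 1.357 -0.178
vertex -2.357 0.926 1.056
vertex -2.784 0.157 0.483
endloop
endfacet
facet normal 0.609 0.227 -0.760
outer loop
vertex -3.629 2.126 0.395
vertex -2.357 0.926 1.056
vertex -4.057 1.357 -0.178
endloop
endfacet
facet normal 0.579 -0.343 -0.740
outer loop
vertex -0.208 -3.08 -1.125
vertex -0.864 -3.001 -1.675
vertex -0.225 -2.488 -1.413
endloop
endfacet
facet normal 0.815 0.272 0.512
outer loop
vertex -0.208 -3.08 -1.125
vertex -0.225 -2.488 -1.413
vertex -0.92 -2.659 -0.215
endloop
endfacet
facet normal 0.815 0.271 0.512
outer loop
vertex -0.92 -2.659 -0.215
vertex -0.225 -2.488 -1.413
vertex -0.937 -2.067 -0.502
endloop
endfacet
facet normal -0.579 0.342 0.740
outer loop
vertex -0.92 -2.659 -0.215
vertex -0.937 -2.067 -0.502
vertex -1.576 -2.579 -0.765
endloop
endfacet
facet normal 0.578 -0.342 -0.741
outer loop
vertex -0.225 -2.488 -1.413
vertex -0.864 -3.001 -1.675
vertex -0.617 -2.196 -1.854
endloop
endfacet
facet normal 0.558 0.828 0.053
outer loop
vertex -0.225 -2.488 -1.413
vertex -0.617 -2.196 -1.854
vertex -0.937 -2.067 -0.502
endloop
endfacet
facet normal 0.557 0.828 0.053
outer loop
vertex -0.937 -2.067 -0.502
vertex -0.617 -2.196 -1.854
vertex -1.329 -1.775 -0.944
endloop
endfacet
facet normal -0.579 0.343 0.740
outer loop
vertex -0.937 -2.067 -0.502
vertex -1.329 -1.775 -0.944
vertex -1.576 -2.579 -0.765
endloop
endfacet
facet normal 0.580 -0.342 -0.739
outer loop
vertex -0.617 -2.196 -1.854
vertex -0.864 -3.001 -1.675
vertex -1.153 -2.376 -2.191
endloop
endfacet
facet normal -0.027 0.899 -0.437
outer loop
vertex -0.617 -2.196 -1.854
vertex -1.153 -2.376 -2.191
vertex -1.329 -1.775 -0.944
endloop
endfacet
facet normal -0.028 0.899 -0.437
outer loop
vertex -1.329 -1.775 -0.944
vertex -1.153 -2.376 -2.191
vertex -1.866 -1.955 -1.28
endloop
endfacet
facet normal -0.578 0.342 0.741
outer loop
vertex -1.329 -1.775 -0.944
vertex -1.866 -1.955 -1.28
vertex -1.576 -2.579 -0.765
endloop
endfacet
facet normal 0.578 -0.343 -0.740
outer loop
vertex -1.153 -2.376 -2.191
vertex -0.864 -3.001 -1.675
vertex -1.52 -2.921 -2.225
endloop
endfacet
facet normal -0.595 0.443 -0.671
outer loop
vertex -1.153 -2.376 -2.191
vertex -1.52 -2.921 -2.225
vertex -1.866 -1.955 -1.28
endloop
endfacet
facet normal -0.595 0.443 -0.671
outer loop
vertex -1.866 -1.955 -1.28
vertex -1.52 -2.921 -2.225
vertex -2.232 -2.5 -1.315
endloop
endfacet
facet normal -0.579 0.342 0.740
outer loop
vertex -1.866 -1.955 -1.28
vertex -2.232 -2.5 -1.315
vertex -1.576 -2.579 -0.765
endloop
endfacet
facet normal 0.579 -0.342 -0.740
outer loop
vertex -1.52 -2.921 -2.225
vertex -0.864 -3.001 -1.675
vertex -1.503 -3.513 -1.938
endloop
endfacet
facet normal -0.815 -0.272 -0.512
outer loop
vertex -1.52 -2.921 -2.225
vertex -1.503 -3.513 -1.938
vertex -2.232 -2.5 -1.315
endloop
endfacet
facet normal -0.815 -0.272 -0.511
outer loop
vertex -2.232 -2.5 -1.315
vertex -1.503 -3.513 -1.938
vertex -2.215 -3.092 -1.027
endloop
endfacet
facet normal -0.579 0.343 0.740
outer loop
vertex -2.232 -2.5 -1.315
vertex -2.215 -3.092 -1.027
vertex -1.576 -2.579 -0.765
endloop
endfacet
facet normal 0.579 -0.343 -0.740
outer loop
vertex -1.503 -3.513 -1.938
vertex -0.864 -3.001 -1.675
vertex -1.111 -3.805 -1.496
endloop
endfacet
facet normal -0.558 -0.828 -0.053
outer loop
vertex -1.503 -3.513 -1.938
vertex -1.111 -3.805 -1.496
vertex -2.215 -3.092 -1.027
endloop
endfacet
facet normal -0.558 -0.828 -0.053
outer loop
vertex -2.215 -3.092 -1.027
vertex -1.111 -3.805 -1.496
vertex -1.823 -3.384 -0.586
endloop
endfacet
facet normal -0.578 0.342 0.741
outer loop
vertex -2.215 -3.092 -1.027
vertex -1.823 -3.384 -0.586
vertex -1.576 -2.579 -0.765
endloop
endfacet
facet normal 0.578 -0.342 -0.741
outer loop
vertex -1.111 -3.805 -1.496
vertex -0.864 -3.001 -1.675
vertex -0.574 -3.625 -1.16
endloop
endfacet
facet normal 0.028 -0.899 0.437
outer loop
vertex -1.111 -3.805 -1.496
vertex -0.574 -3.625 -1.16
vertex -1.823 -3.384 -0.586
endloop
endfacet
facet normal 0.027 -0.899 0.437
outer loop
vertex -1.823 -3.384 -0.586
vertex -0.574 -3.625 -1.16
vertex -1.287 -3.204 -0.249
endloop
endfacet
facet normal -0.580 0.342 0.739
outer loop
vertex -1.823 -3.384 -0.586
vertex -1.287 -3.204 -0.249
vertex -1.576 -2.579 -0.765
endloop
endfacet
facet normal 0.579 -0.342 -0.740
outer loop
vertex -0.574 -3.625 -1.16
vertex -0.864 -3.001 -1.675
vertex -0.208 -3.08 -1.125
endloop
endfacet
facet normal 0.595 -0.443 0.671
outer loop
vertex -0.574 -3.625 -1.16
vertex -0.208 -3.08 -1.125
vertex -1.287 -3.204 -0.249
endloop
endfacet
facet normal 0.595 -0.443 0.671
outer loop
vertex -1.287 -3.204 -0.249
vertex -0.208 -3.08 -1.125
vertex -0.92 -2.659 -0.215
endloop
endfacet
facet normal -0.578 0.343 0.740
outer loop
vertex -1.287 -3.204 -0.249
vertex -0.92 -2.659 -0.215
vertex -1.576 -2.579 -0.765
endloop
endfacet

endsolid
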